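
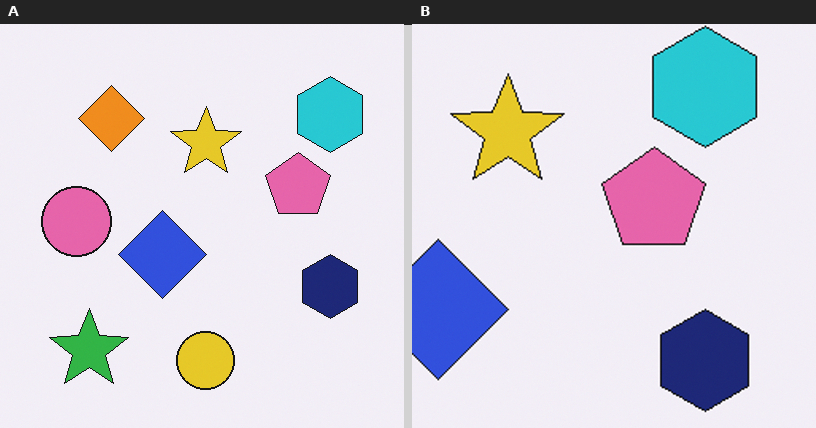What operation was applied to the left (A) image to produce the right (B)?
The transformation is: cropped slightly and scaled back up.

The visible shapes are larger and the field of view is narrower; shapes near the original edges may be partly or wholly outside the frame — a crop-and-rescale.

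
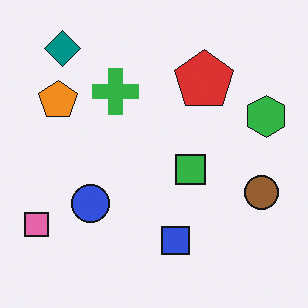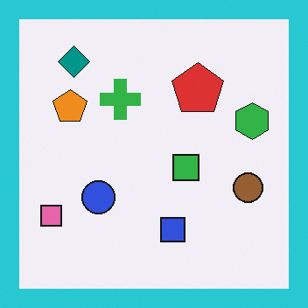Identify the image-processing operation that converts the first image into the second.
This is the original image framed with a cyan border.

A solid cyan frame runs around the edge of the second image, with the content slightly shrunk inside it.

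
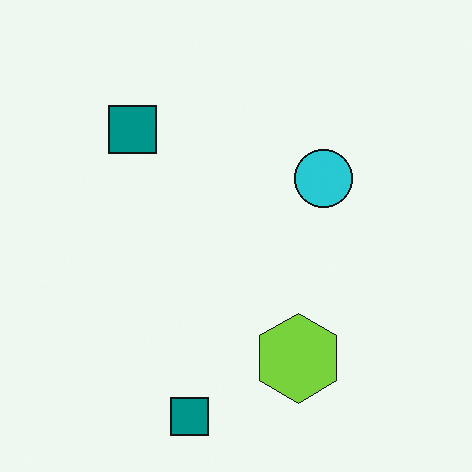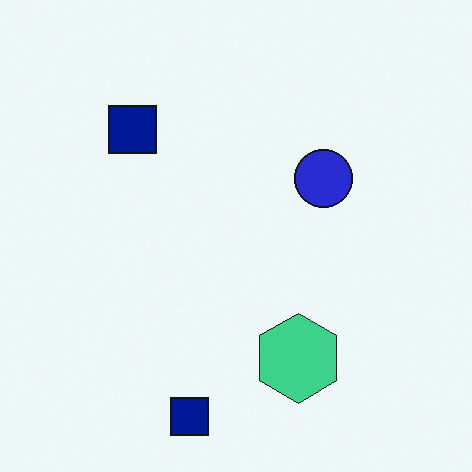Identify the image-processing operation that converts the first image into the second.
This is the original image hue-shifted by a small amount.

Every shape's color has rotated by the same amount around the hue wheel — a uniform hue shift.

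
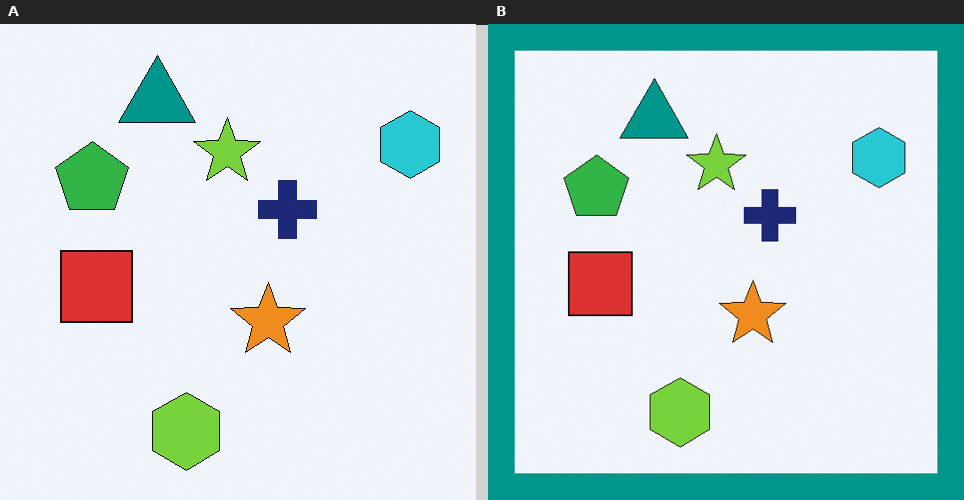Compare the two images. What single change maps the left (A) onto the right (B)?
The right (B) image is the left (A) framed with a teal border.

A solid teal frame runs around the edge of the right (B) image, with the content slightly shrunk inside it.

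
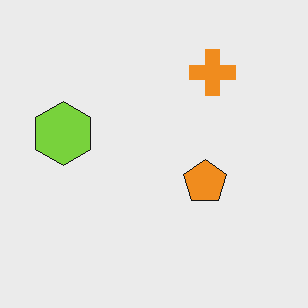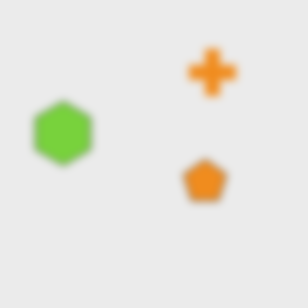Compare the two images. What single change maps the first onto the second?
This is the original image moderately blurred.

Shape edges and outlines are uniformly softened across the whole image.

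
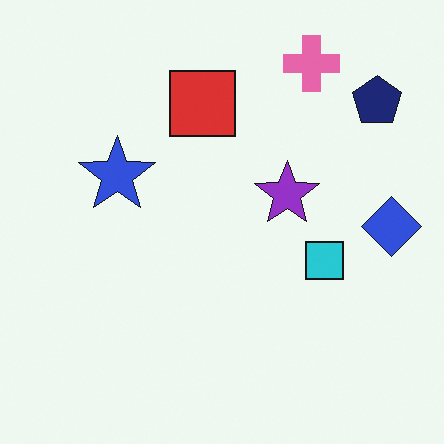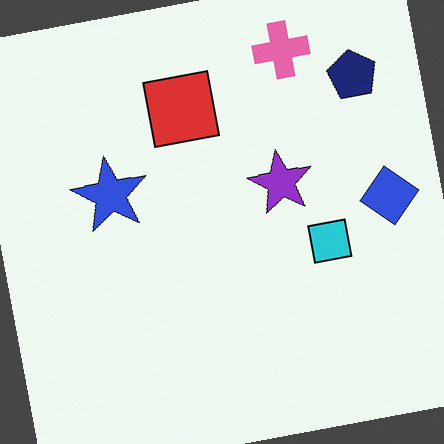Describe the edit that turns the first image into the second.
It was rotated counter-clockwise by a small amount.

Every shape is tilted by the same angle and the image corners show triangular fill wedges — a whole-image rotation by a non-right angle.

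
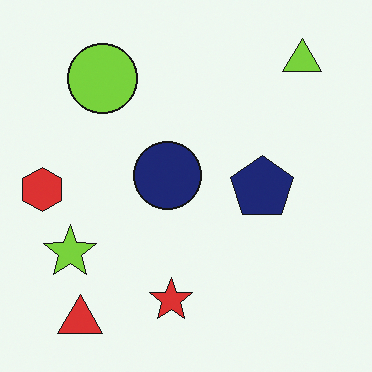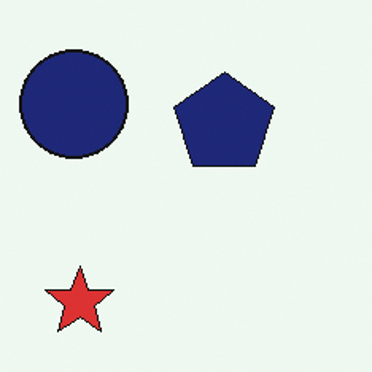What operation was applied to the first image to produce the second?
It was cropped to a modestly smaller region and rescaled.

The visible shapes are larger and the field of view is narrower; shapes near the original edges may be partly or wholly outside the frame — a crop-and-rescale.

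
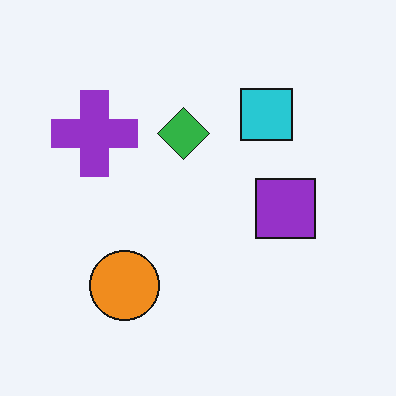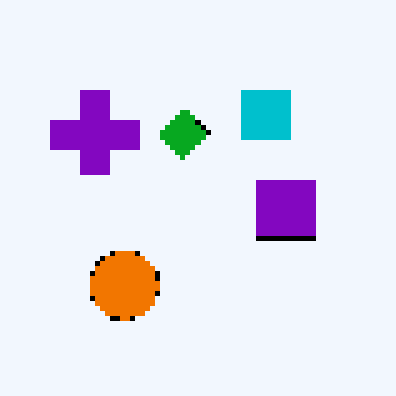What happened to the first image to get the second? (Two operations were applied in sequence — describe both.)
Given slightly increased contrast, then mildly pixelated.

Tones are pushed away from mid-grey across the whole image — a global contrast change. Shapes are reduced to large square blocks; fine edges and outlines are lost — a downscale-then-upscale (mosaic) effect.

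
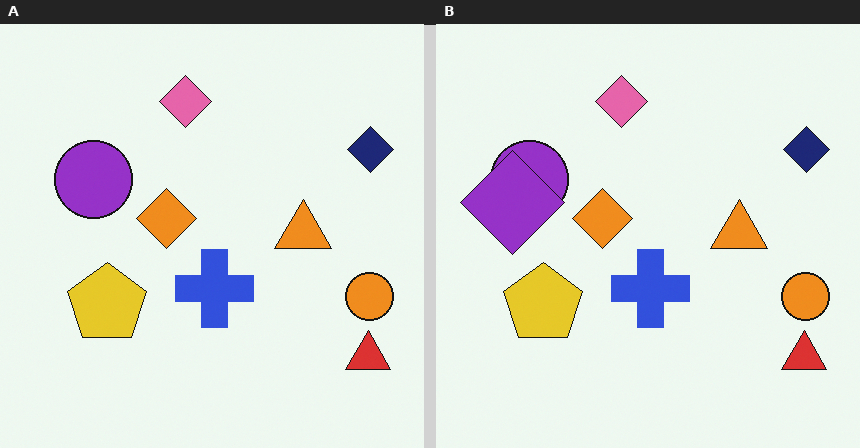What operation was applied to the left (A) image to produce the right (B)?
The right (B) image is the left (A) overlaid with an additional purple diamond.

A purple diamond appears in the right (B) image that is absent from the left (A).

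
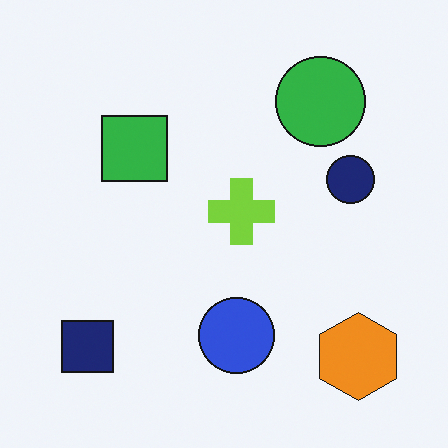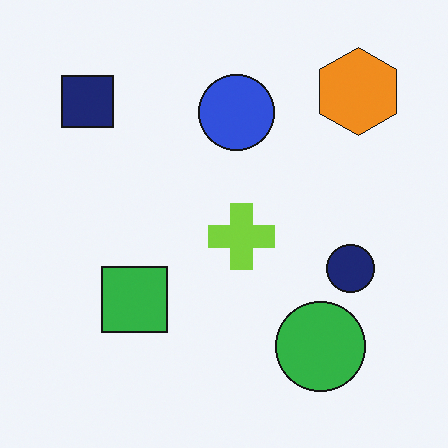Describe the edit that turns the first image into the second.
It was flipped vertically (top ↔ bottom).

The orange hexagon is in the bottom-right of the first image and the top-right of the second — shapes on opposite sides of the horizontal midline have swapped in a mirror flip.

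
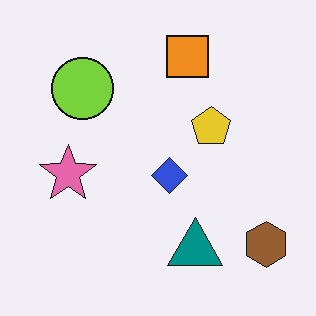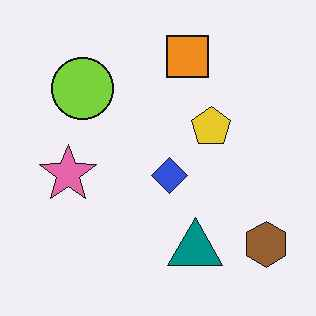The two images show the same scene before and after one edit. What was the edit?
It was JPEG-compressed with visible artifacts.

Blocky 8×8 compression artifacts appear around shape edges and the flat background shows ringing — characteristic JPEG degradation.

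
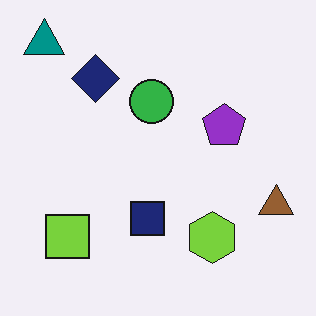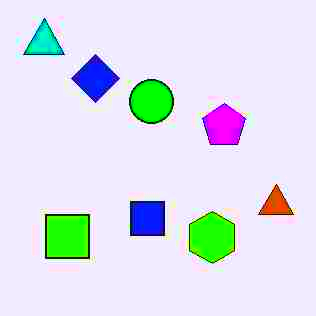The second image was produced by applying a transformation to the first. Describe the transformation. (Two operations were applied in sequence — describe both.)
Degraded with heavy JPEG compression, then made much more vivid (saturation change).

Blocky 8×8 compression artifacts appear around shape edges and the flat background shows ringing — characteristic JPEG degradation. All colors are more vivid — a global saturation change.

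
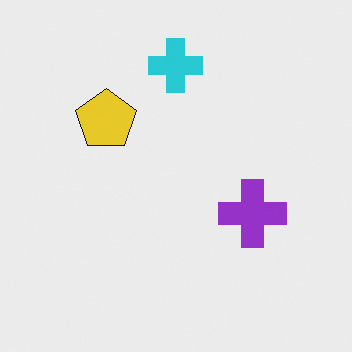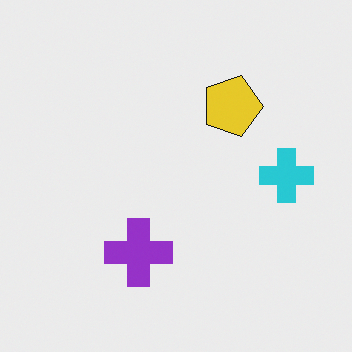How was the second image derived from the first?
This is the original image rotated 90° clockwise.

The cyan cross sits in the top of the first image and the right of the second — consistent with a whole-image 90° clockwise rotation.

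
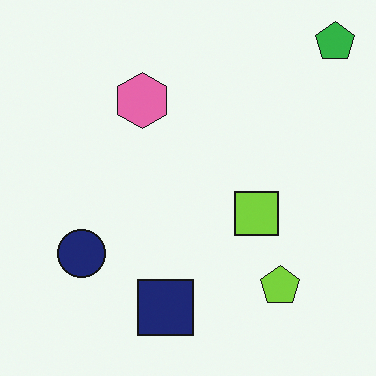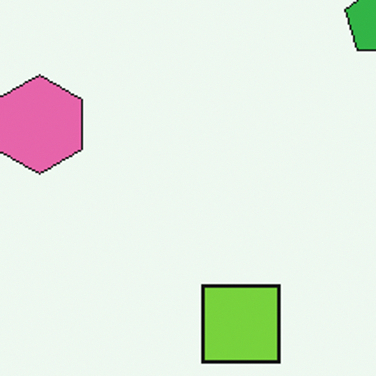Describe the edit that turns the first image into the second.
The second image is the first cropped to a noticeably smaller region and rescaled.

The visible shapes are larger and the field of view is narrower; shapes near the original edges may be partly or wholly outside the frame — a crop-and-rescale.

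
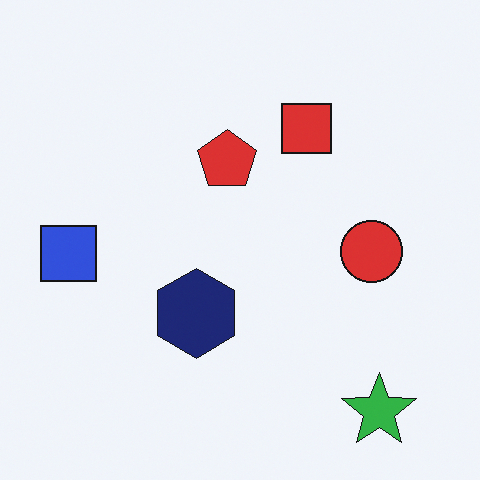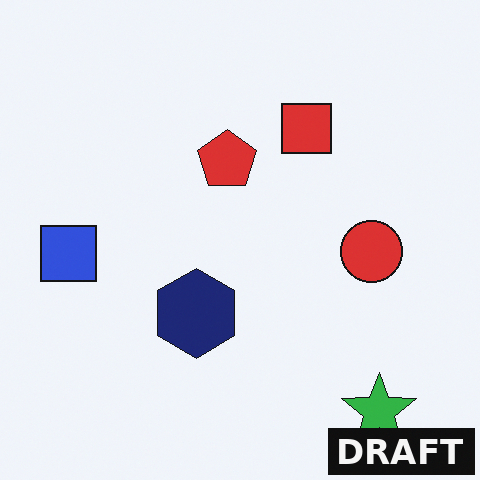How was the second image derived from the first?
The transformation is: watermarked with the text "DRAFT" in the lower-right corner.

A dark label reading "DRAFT" appears in the lower-right corner.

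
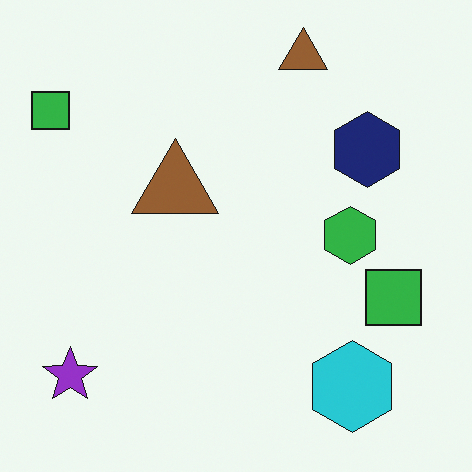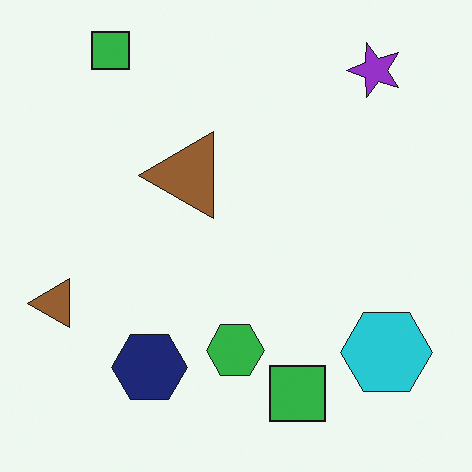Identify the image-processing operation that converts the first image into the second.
It was transposed (reflected across the top-left ↔ bottom-right diagonal).

Shapes have swapped their row and column positions — what was in the top-right is now in the bottom-left — a diagonal reflection.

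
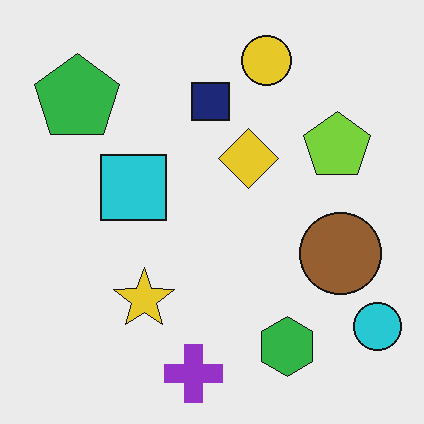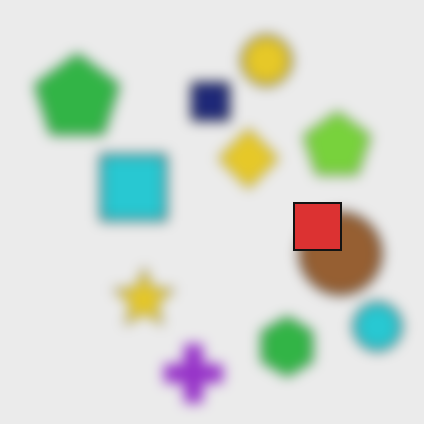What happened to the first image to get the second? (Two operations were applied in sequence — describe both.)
Strongly gaussian-blurred, then overlaid with an additional red square.

Shape edges and outlines are uniformly softened across the whole image. A red square appears in the second image that is absent from the first.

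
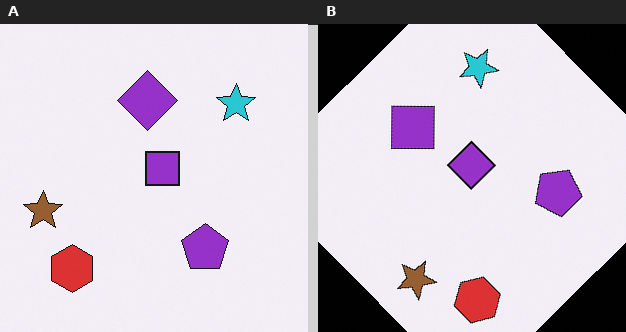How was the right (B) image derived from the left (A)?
Rotated counter-clockwise by a large amount — several tens of degrees.

Every shape is tilted by the same angle and the image corners show triangular fill wedges — a whole-image rotation by a non-right angle.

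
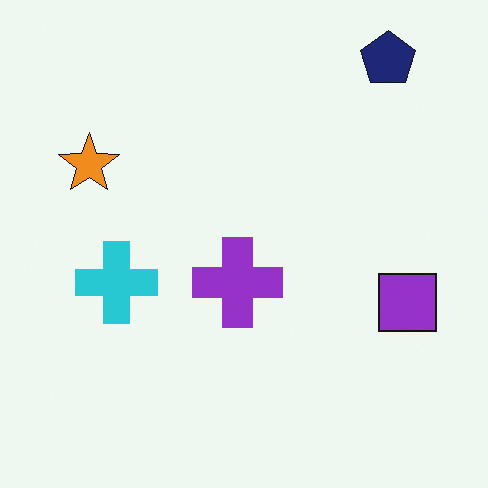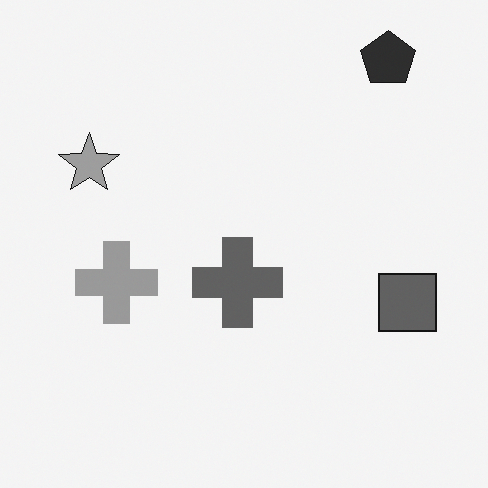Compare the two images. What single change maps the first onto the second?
It was converted to grayscale.

All color is removed — every shape is now a shade of grey.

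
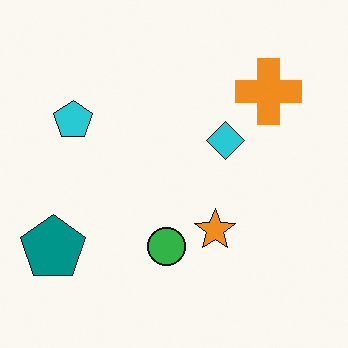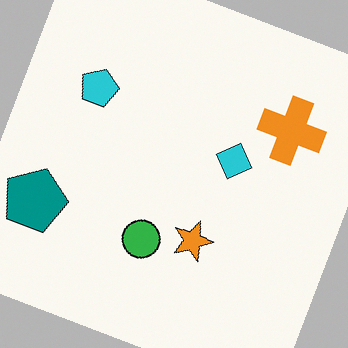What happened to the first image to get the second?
Rotated clockwise by a moderate amount.

Every shape is tilted by the same angle and the image corners show triangular fill wedges — a whole-image rotation by a non-right angle.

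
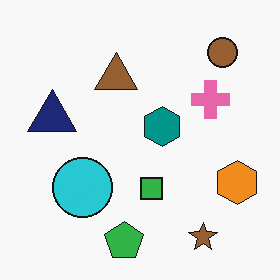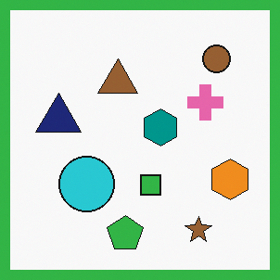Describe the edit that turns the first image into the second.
This is the original image framed with a green border.

A solid green frame runs around the edge of the second image, with the content slightly shrunk inside it.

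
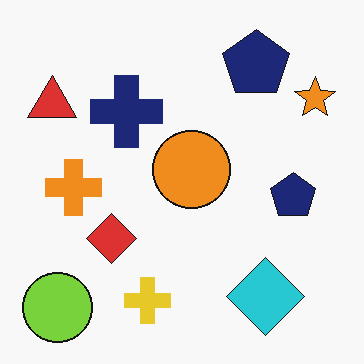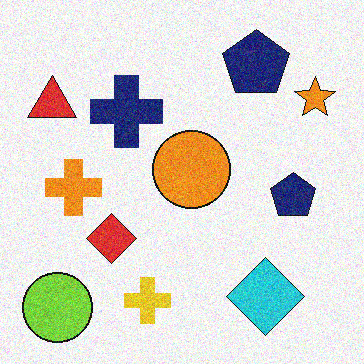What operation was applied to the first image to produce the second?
The transformation is: degraded with visible gaussian noise.

Random speckle covers the whole image, including the flat background.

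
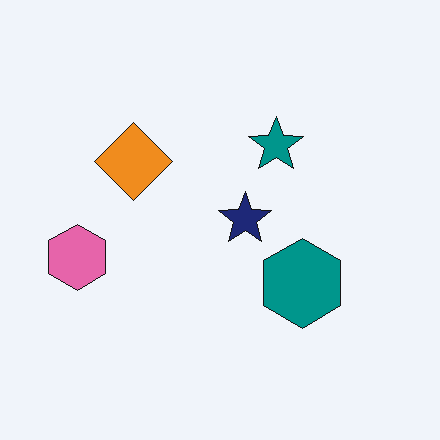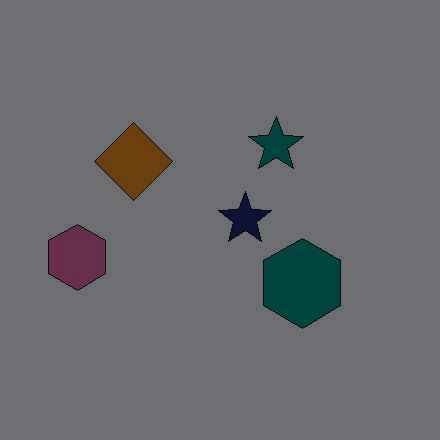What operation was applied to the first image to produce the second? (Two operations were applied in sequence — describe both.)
The image was degraded with heavy JPEG compression, then substantially darkened.

Blocky 8×8 compression artifacts appear around shape edges and the flat background shows ringing — characteristic JPEG degradation. Every pixel — background and shapes alike — is uniformly darkened.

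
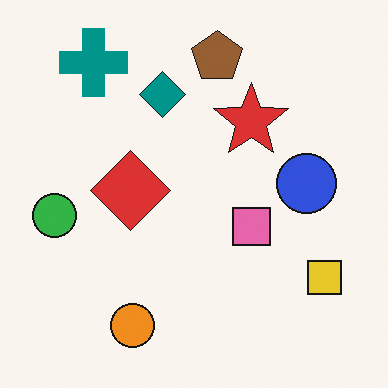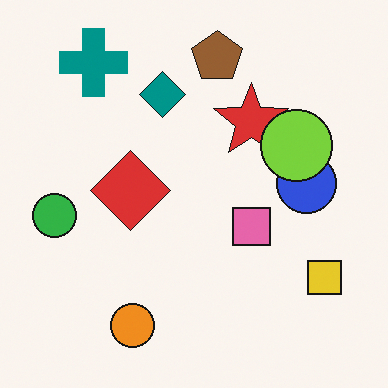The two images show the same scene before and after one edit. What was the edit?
The image was overlaid with an additional lime circle.

A lime circle appears in the second image that is absent from the first.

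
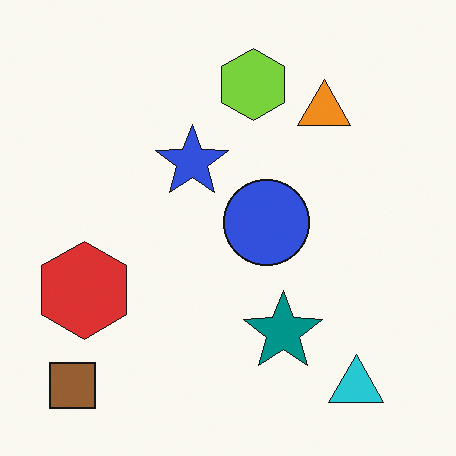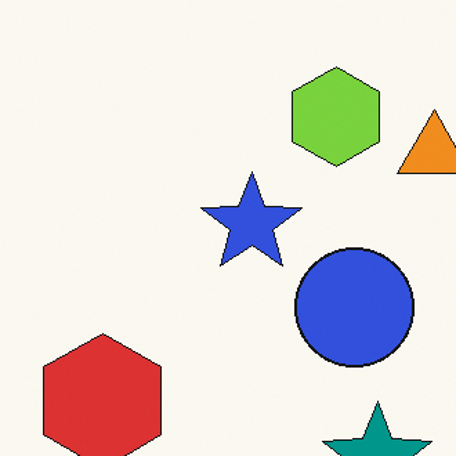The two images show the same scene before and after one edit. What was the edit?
Cropped slightly and scaled back up.

The visible shapes are larger and the field of view is narrower; shapes near the original edges may be partly or wholly outside the frame — a crop-and-rescale.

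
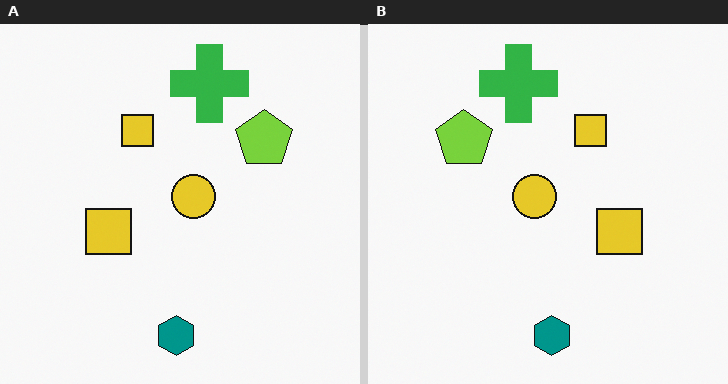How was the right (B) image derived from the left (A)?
The transformation is: flipped horizontally (left ↔ right).

The lime pentagon is in the top-right of the left (A) image and the top-left of the right (B) — shapes on opposite sides of the vertical midline have swapped in a mirror flip.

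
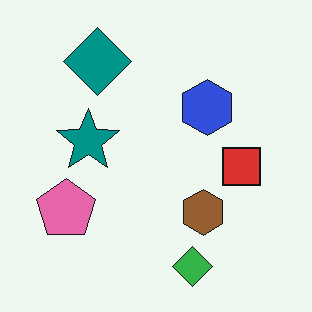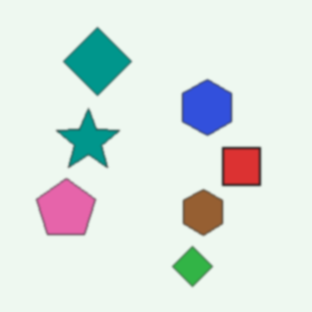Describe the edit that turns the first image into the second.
Given a subtle gaussian blur.

Shape edges and outlines are uniformly softened across the whole image.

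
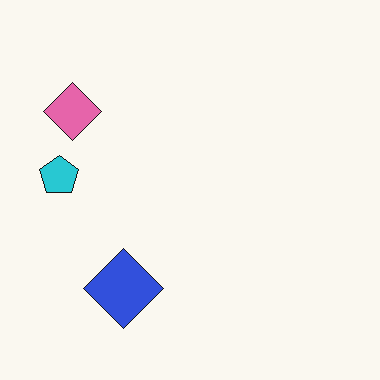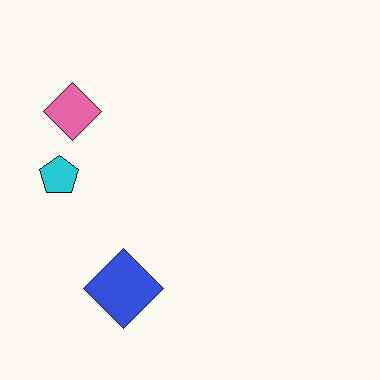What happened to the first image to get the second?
The second image is the first given moderate JPEG compression.

Blocky 8×8 compression artifacts appear around shape edges and the flat background shows ringing — characteristic JPEG degradation.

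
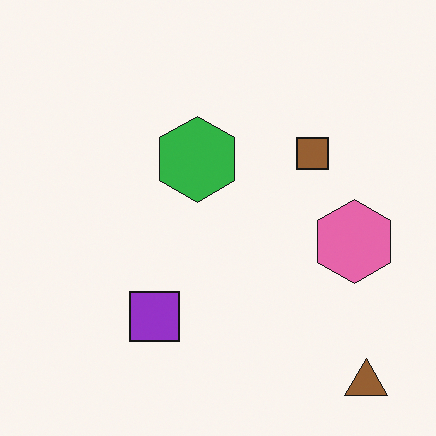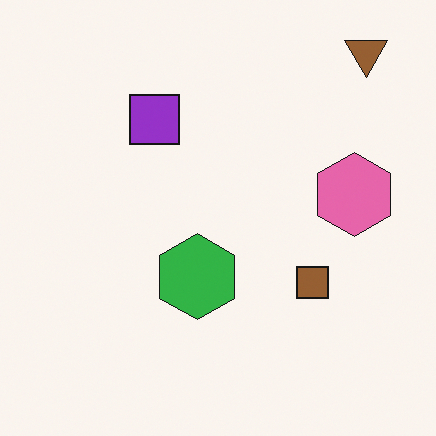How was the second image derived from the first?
The image was flipped vertically (top ↔ bottom).

The brown triangle is in the bottom-right of the first image and the top-right of the second — shapes on opposite sides of the horizontal midline have swapped in a mirror flip.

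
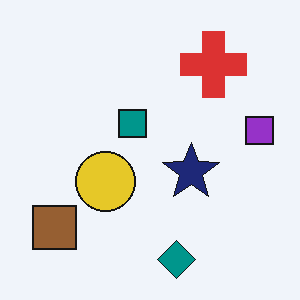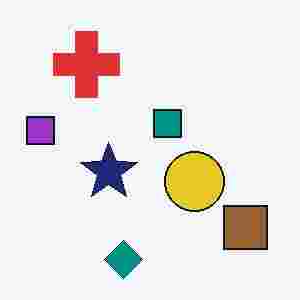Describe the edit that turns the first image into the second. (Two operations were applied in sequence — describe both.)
Degraded with heavy JPEG compression, then flipped horizontally (left ↔ right).

Blocky 8×8 compression artifacts appear around shape edges and the flat background shows ringing — characteristic JPEG degradation. The purple square is in the right of the first image and the left of the second — shapes on opposite sides of the vertical midline have swapped in a mirror flip.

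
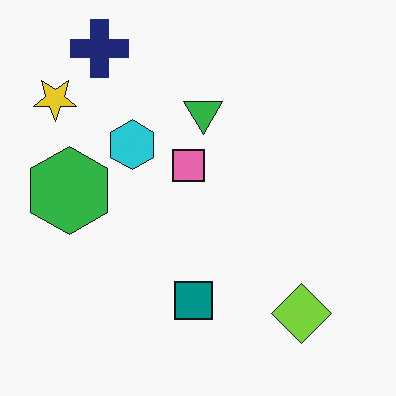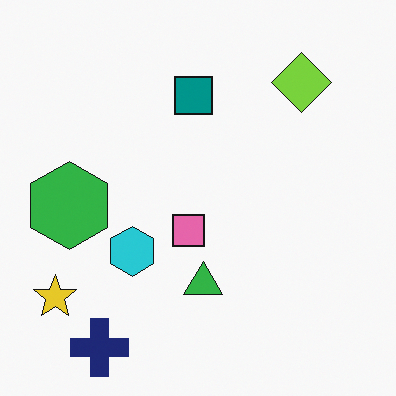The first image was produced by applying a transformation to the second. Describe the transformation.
The image was flipped vertically (top ↔ bottom).

The navy cross is in the bottom-left of the second image and the top-left of the first — shapes on opposite sides of the horizontal midline have swapped in a mirror flip.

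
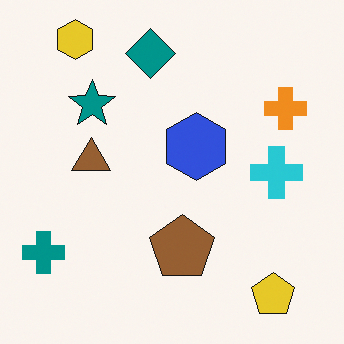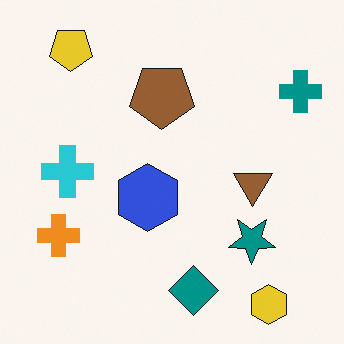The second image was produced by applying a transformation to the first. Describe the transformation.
This is the original image rotated 180°.

The yellow hexagon sits in the top-left of the first image and the bottom-right of the second — consistent with a whole-image 180° rotation.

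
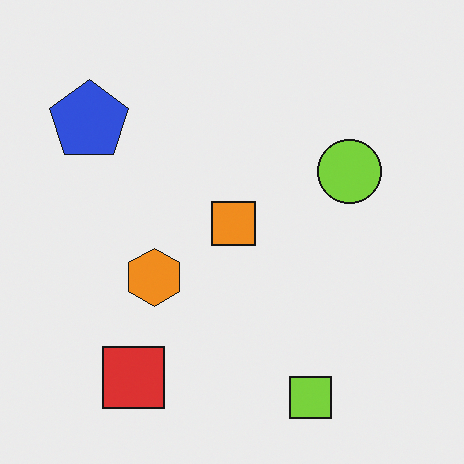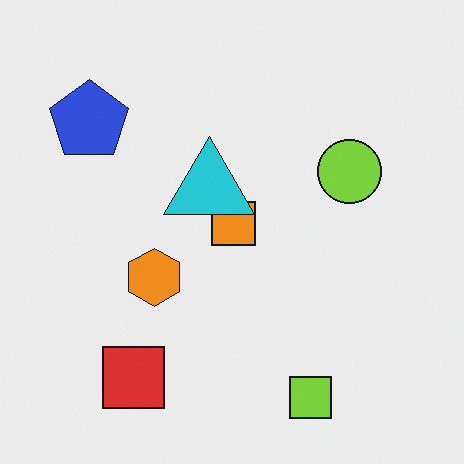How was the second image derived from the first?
The second image is the first overlaid with an additional cyan triangle.

A cyan triangle appears in the second image that is absent from the first.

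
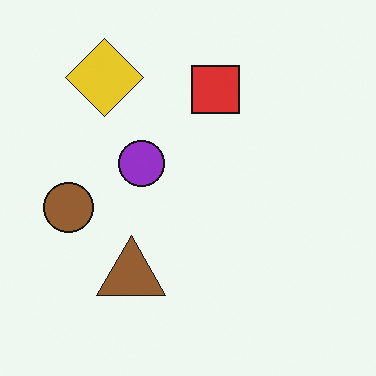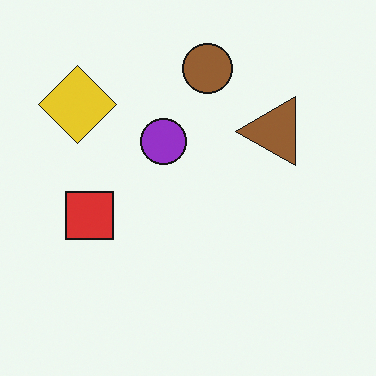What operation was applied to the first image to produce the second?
The second image is the first transposed (reflected across the top-left ↔ bottom-right diagonal).

Shapes have swapped their row and column positions — what was in the top-right is now in the bottom-left — a diagonal reflection.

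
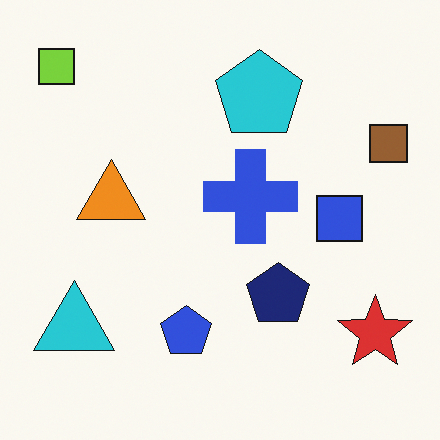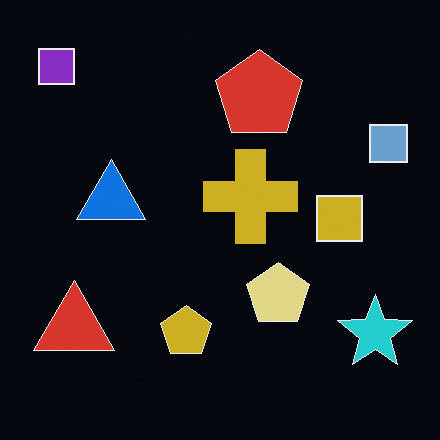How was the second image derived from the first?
This is the original image color-inverted (negative).

The light background has become dark and every shape's color is its complement — a photographic negative.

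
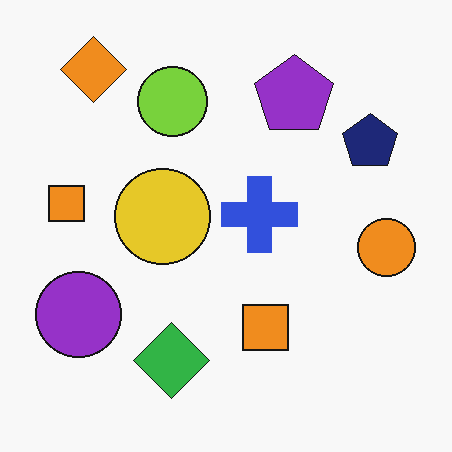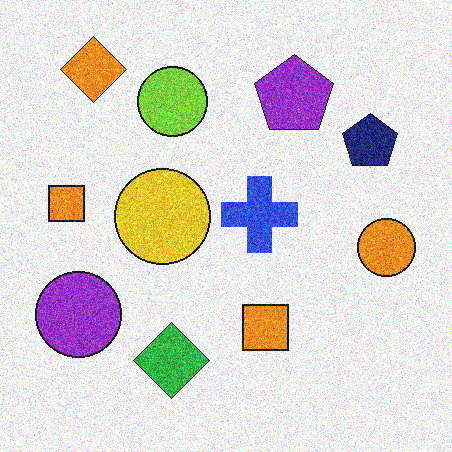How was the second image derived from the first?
It was degraded with strong gaussian noise.

Random speckle covers the whole image, including the flat background.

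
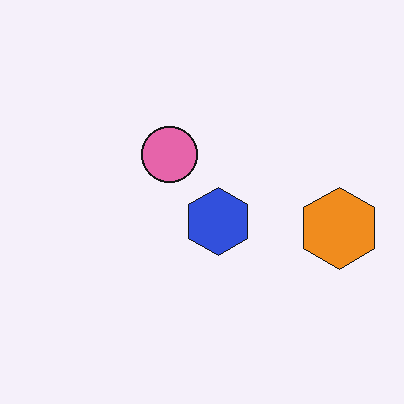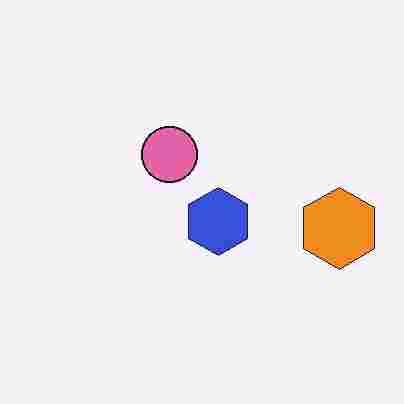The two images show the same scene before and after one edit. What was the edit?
The image was heavily JPEG-compressed with obvious blocking artifacts.

Blocky 8×8 compression artifacts appear around shape edges and the flat background shows ringing — characteristic JPEG degradation.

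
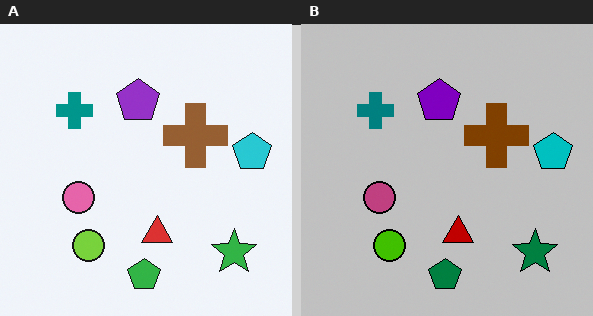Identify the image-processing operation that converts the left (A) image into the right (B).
It was heavily posterized to just a handful of flat colors.

Each flat color has snapped to a coarser quantized level — most visibly, the near-white background has dropped to a flat grey.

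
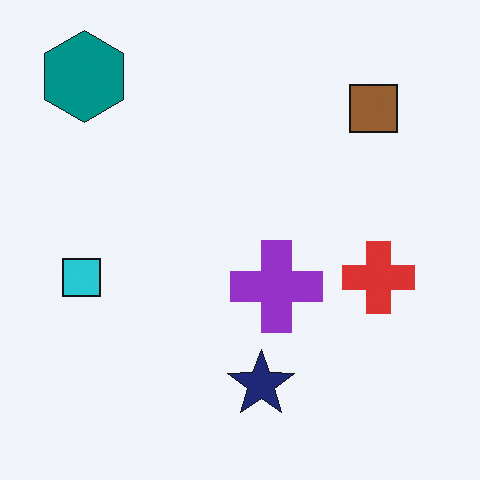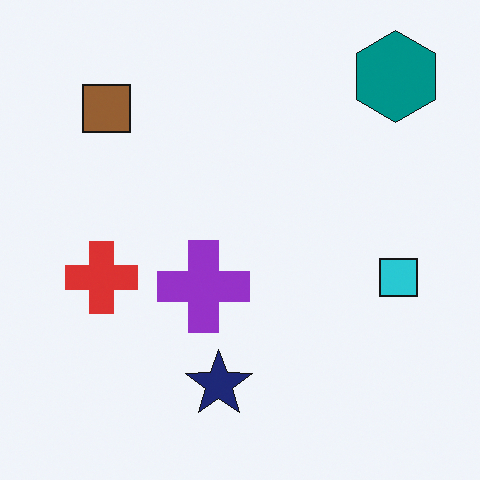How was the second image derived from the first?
The transformation is: flipped horizontally (left ↔ right).

The cyan square is in the left of the first image and the right of the second — shapes on opposite sides of the vertical midline have swapped in a mirror flip.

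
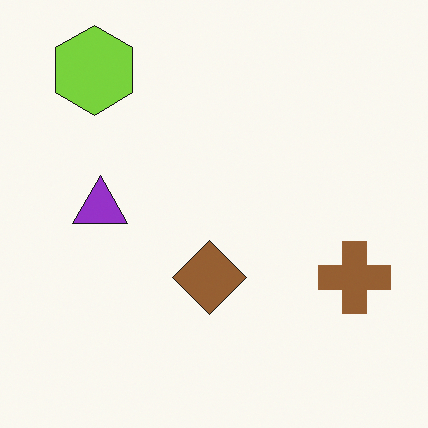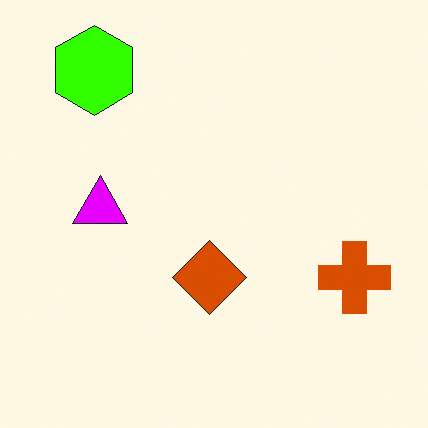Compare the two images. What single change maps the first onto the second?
Made much more vivid (saturation change).

All colors are more vivid — a global saturation change.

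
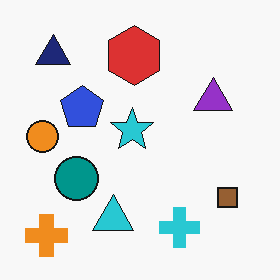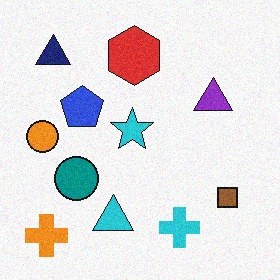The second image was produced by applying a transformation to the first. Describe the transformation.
The transformation is: degraded with subtle gaussian noise.

Random speckle covers the whole image, including the flat background.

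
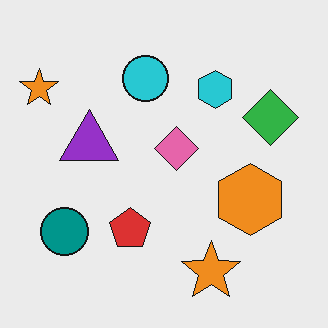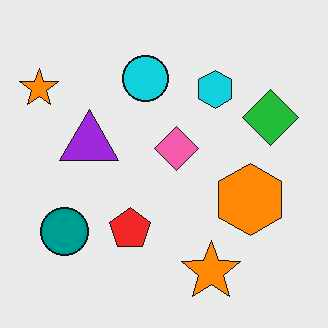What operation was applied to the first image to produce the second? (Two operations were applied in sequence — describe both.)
It was given moderate JPEG compression, then slightly oversaturated.

Blocky 8×8 compression artifacts appear around shape edges and the flat background shows ringing — characteristic JPEG degradation. All colors are more vivid — a global saturation change.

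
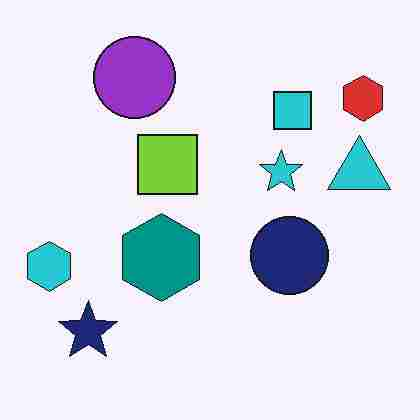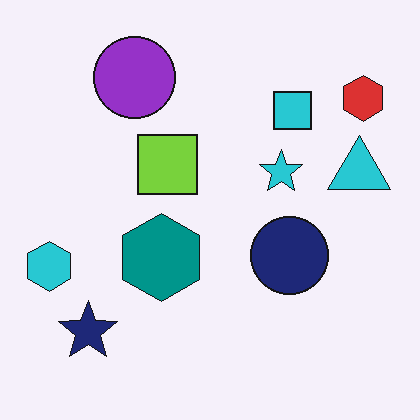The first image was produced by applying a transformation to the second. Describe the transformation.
This is the original image degraded with heavy JPEG compression.

Blocky 8×8 compression artifacts appear around shape edges and the flat background shows ringing — characteristic JPEG degradation.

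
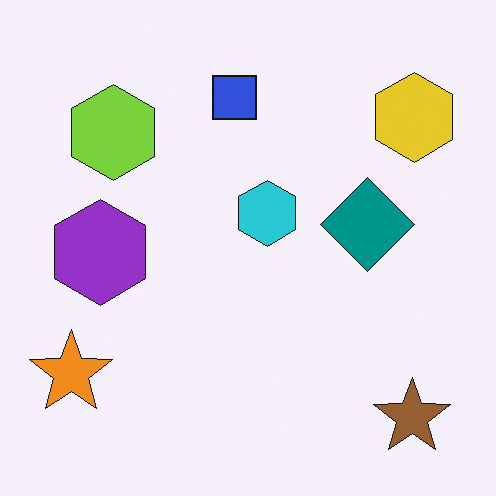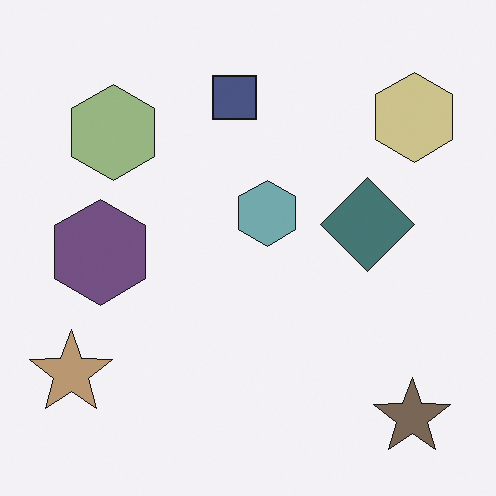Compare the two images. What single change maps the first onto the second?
The transformation is: heavily desaturated.

All colors are more muted and greyish — a global saturation change.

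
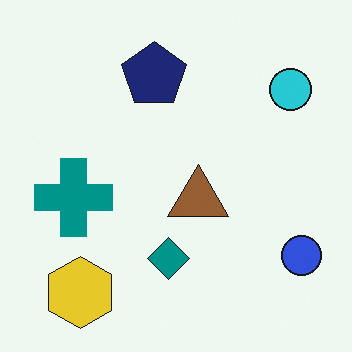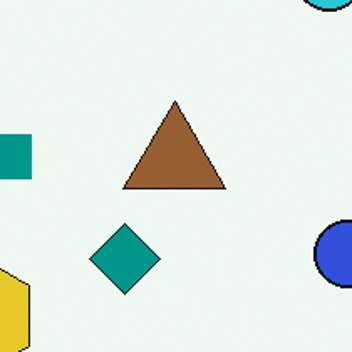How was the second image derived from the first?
The transformation is: cropped to a noticeably smaller region and rescaled.

The visible shapes are larger and the field of view is narrower; shapes near the original edges may be partly or wholly outside the frame — a crop-and-rescale.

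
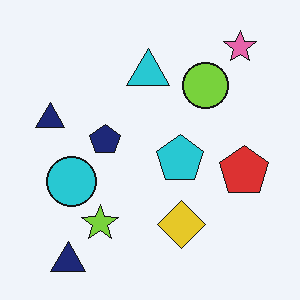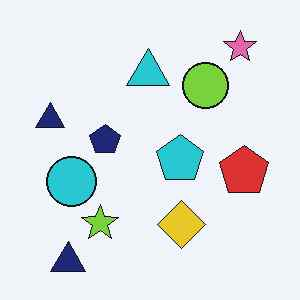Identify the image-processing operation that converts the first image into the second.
The image was JPEG-compressed with visible artifacts.

Blocky 8×8 compression artifacts appear around shape edges and the flat background shows ringing — characteristic JPEG degradation.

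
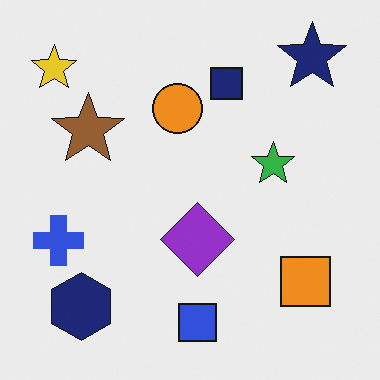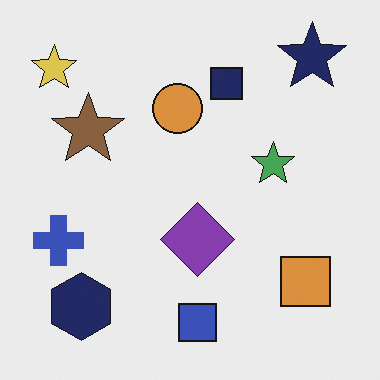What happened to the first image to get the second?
It was slightly desaturated.

All colors are more muted and greyish — a global saturation change.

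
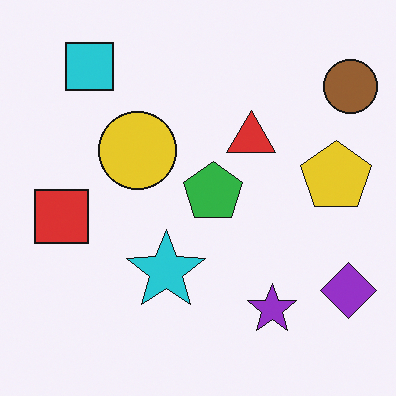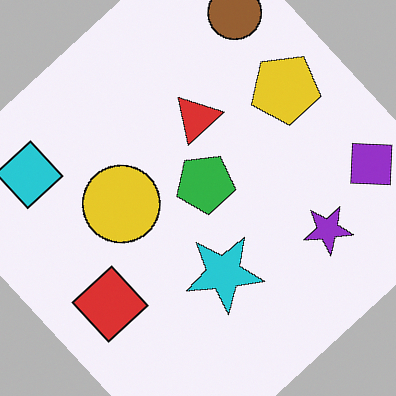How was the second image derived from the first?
It was rotated counter-clockwise by a large amount — several tens of degrees.

Every shape is tilted by the same angle and the image corners show triangular fill wedges — a whole-image rotation by a non-right angle.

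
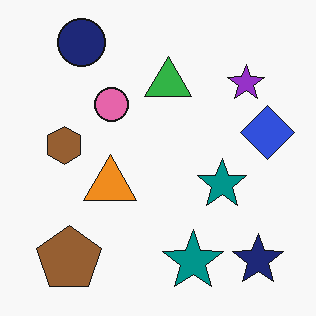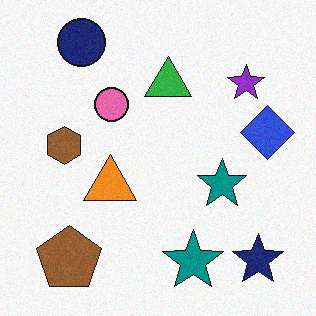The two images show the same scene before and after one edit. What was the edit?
Degraded with light additive noise.

Random speckle covers the whole image, including the flat background.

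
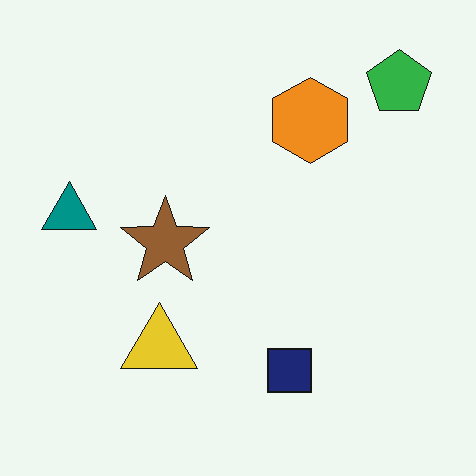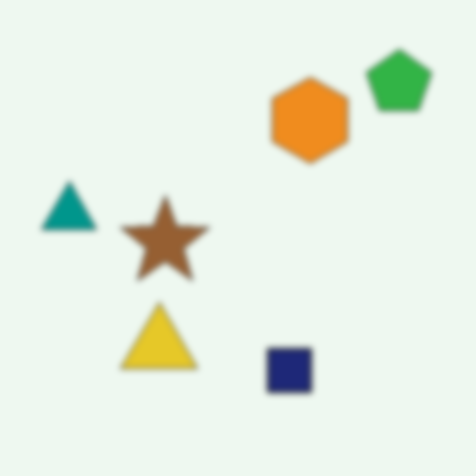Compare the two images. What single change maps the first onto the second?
It was noticeably gaussian-blurred.

Shape edges and outlines are uniformly softened across the whole image.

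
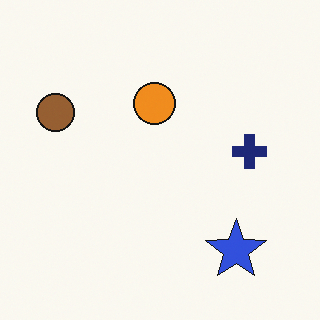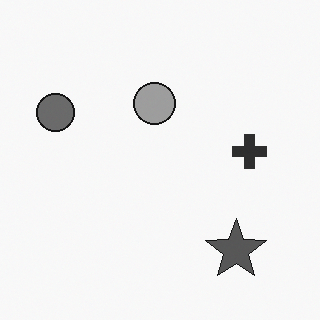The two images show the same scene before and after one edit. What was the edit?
The second image is the first converted to grayscale.

All color is removed — every shape is now a shade of grey.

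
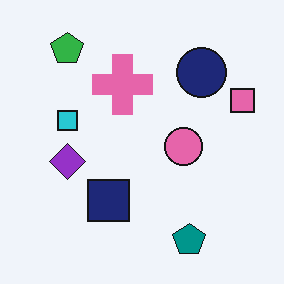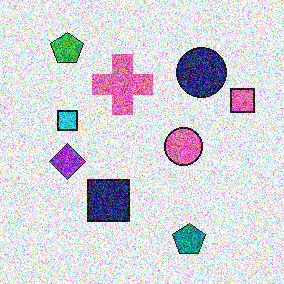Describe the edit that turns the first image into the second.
This is the original image degraded with strong gaussian noise.

Random speckle covers the whole image, including the flat background.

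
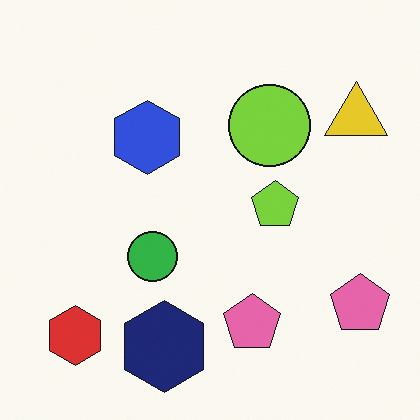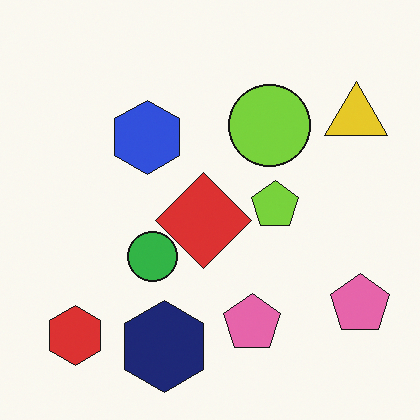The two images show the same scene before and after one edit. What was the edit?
The transformation is: overlaid with an additional red diamond.

A red diamond appears in the second image that is absent from the first.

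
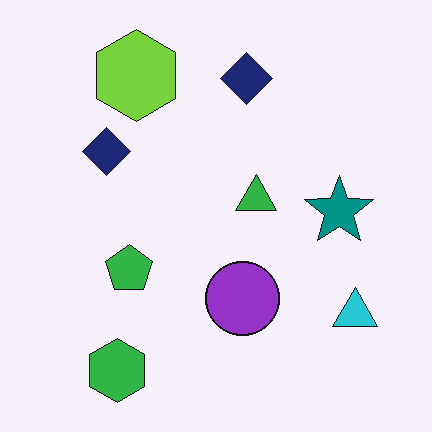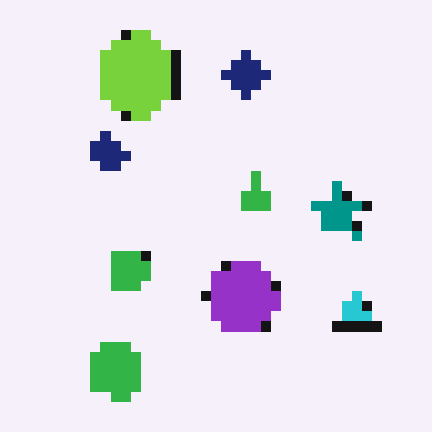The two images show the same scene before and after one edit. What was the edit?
The transformation is: coarsely pixelated.

Shapes are reduced to large square blocks; fine edges and outlines are lost — a downscale-then-upscale (mosaic) effect.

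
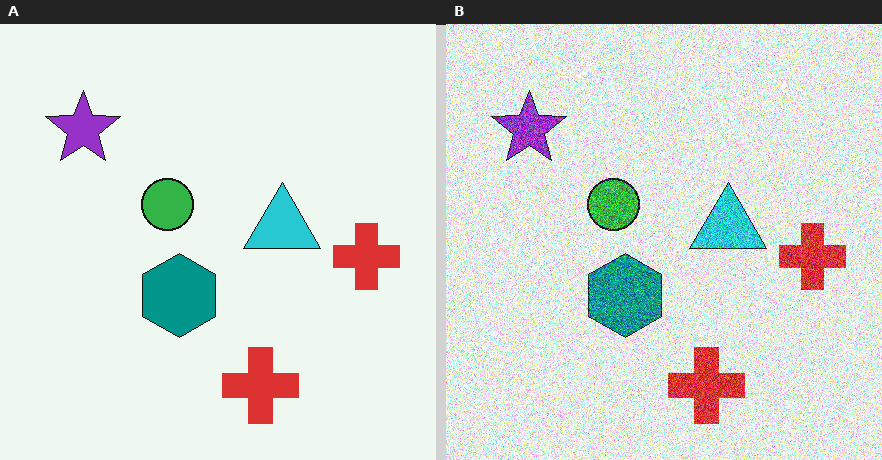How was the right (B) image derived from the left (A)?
Degraded with strong gaussian noise.

Random speckle covers the whole image, including the flat background.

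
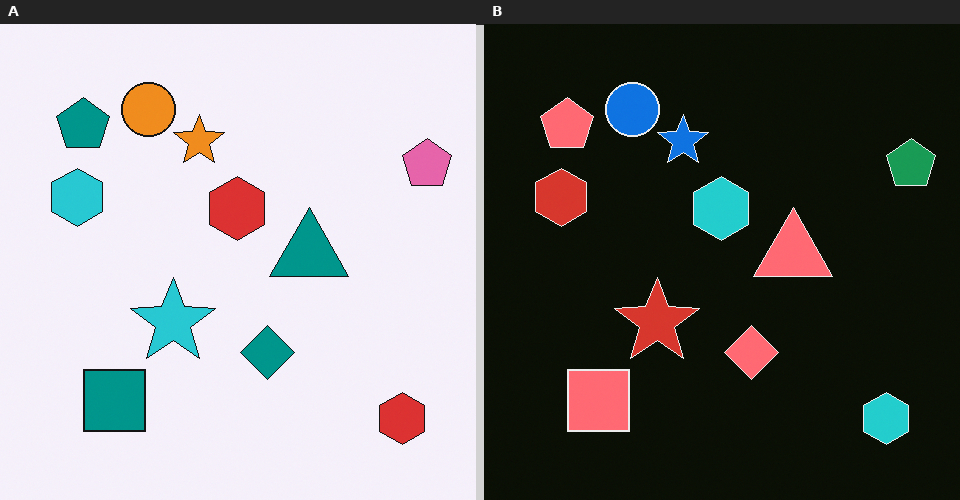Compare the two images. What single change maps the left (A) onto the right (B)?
It was color-inverted (negative).

The light background has become dark and every shape's color is its complement — a photographic negative.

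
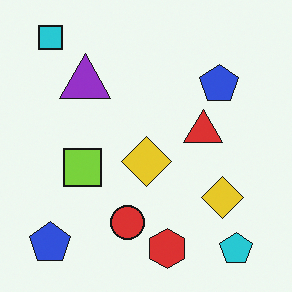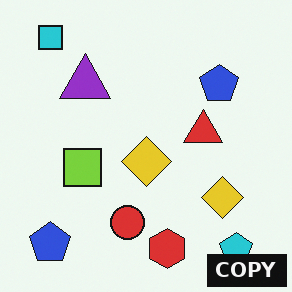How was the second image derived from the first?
The second image is the first watermarked with the text "COPY" in the lower-right corner.

A dark label reading "COPY" appears in the lower-right corner.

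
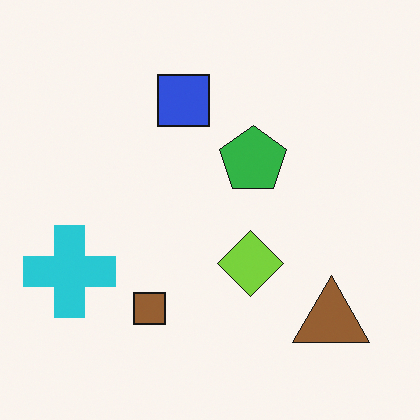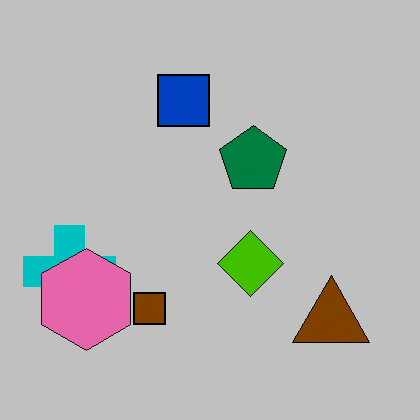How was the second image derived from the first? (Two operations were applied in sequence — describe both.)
Aggressively posterized, then overlaid with an additional pink hexagon.

Each flat color has snapped to a coarser quantized level — most visibly, the near-white background has dropped to a flat grey. A pink hexagon appears in the second image that is absent from the first.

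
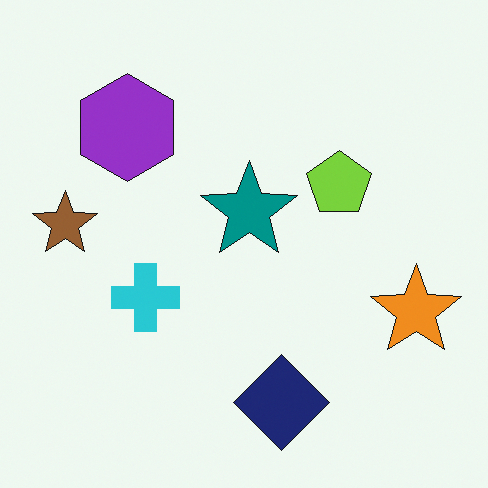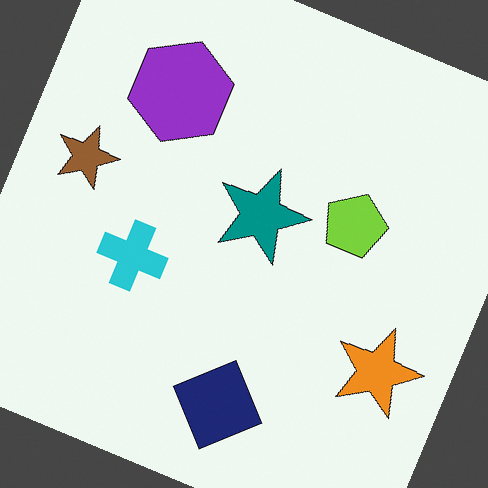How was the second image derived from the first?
The second image is the first rotated clockwise by a clearly visible amount.

Every shape is tilted by the same angle and the image corners show triangular fill wedges — a whole-image rotation by a non-right angle.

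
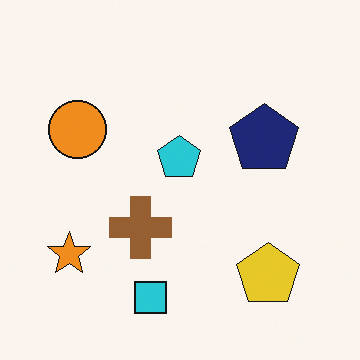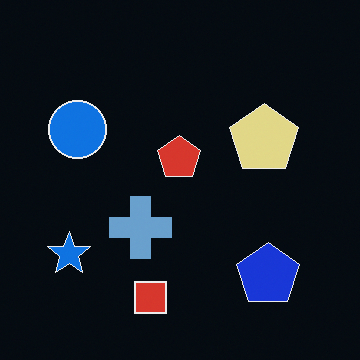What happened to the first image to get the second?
It was color-inverted (negative).

The light background has become dark and every shape's color is its complement — a photographic negative.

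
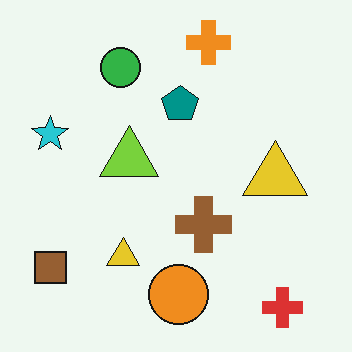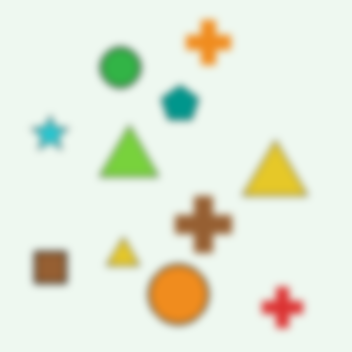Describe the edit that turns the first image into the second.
It was moderately blurred.

Shape edges and outlines are uniformly softened across the whole image.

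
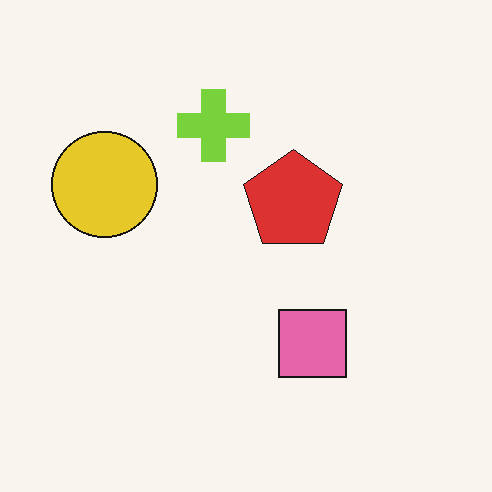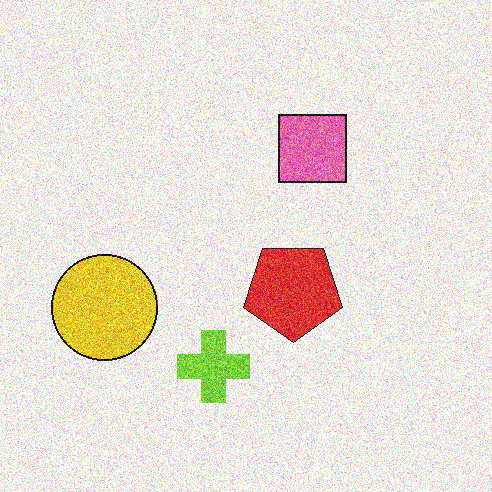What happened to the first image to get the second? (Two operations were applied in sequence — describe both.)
The image was flipped vertically (top ↔ bottom), then degraded with heavy additive noise.

The lime cross is in the top of the first image and the bottom of the second — shapes on opposite sides of the horizontal midline have swapped in a mirror flip. Random speckle covers the whole image, including the flat background.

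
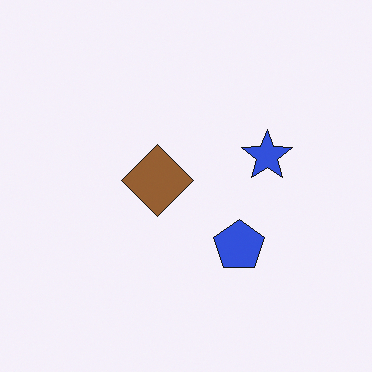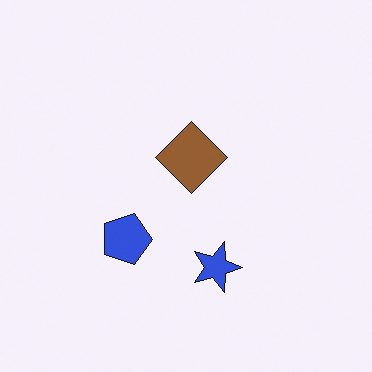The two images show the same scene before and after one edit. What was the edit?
Rotated 90° clockwise.

The blue star sits in the right of the first image and the bottom of the second — consistent with a whole-image 90° clockwise rotation.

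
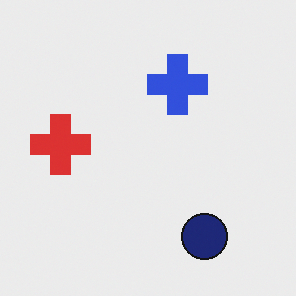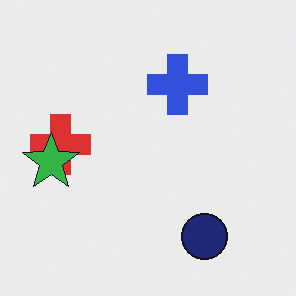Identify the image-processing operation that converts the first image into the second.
Overlaid with an additional green star.

A green star appears in the second image that is absent from the first.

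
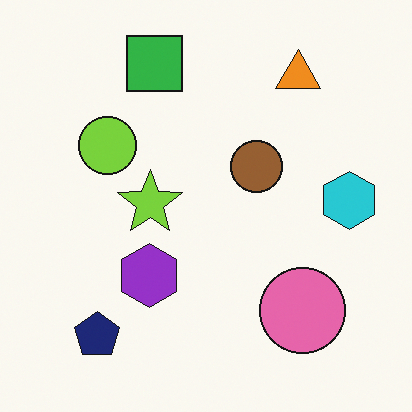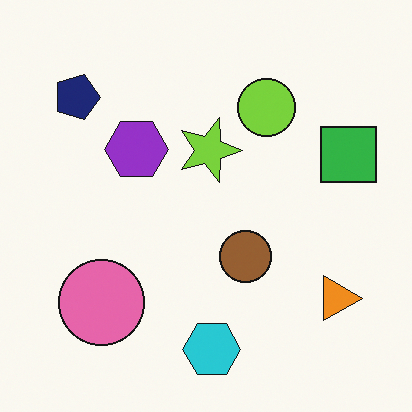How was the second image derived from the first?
The transformation is: rotated 90° clockwise.

The navy pentagon sits in the bottom-left of the first image and the top-left of the second — consistent with a whole-image 90° clockwise rotation.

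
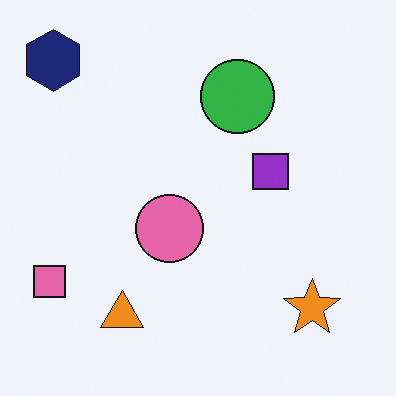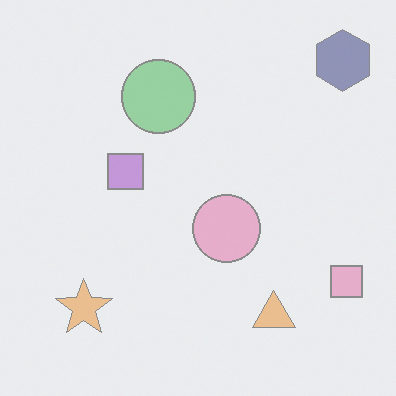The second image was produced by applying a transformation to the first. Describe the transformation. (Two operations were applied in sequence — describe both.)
The image was flipped horizontally (left ↔ right), then given much lower contrast.

The pink square is in the bottom-left of the first image and the bottom-right of the second — shapes on opposite sides of the vertical midline have swapped in a mirror flip. Tones are pushed toward mid-grey across the whole image — a global contrast change.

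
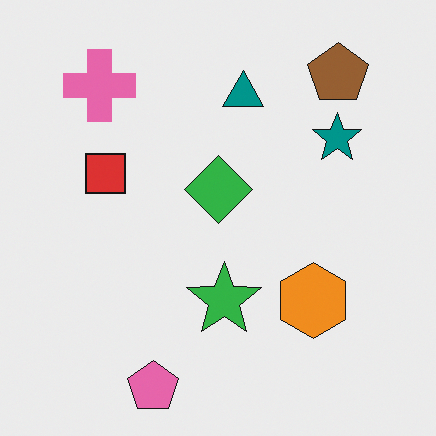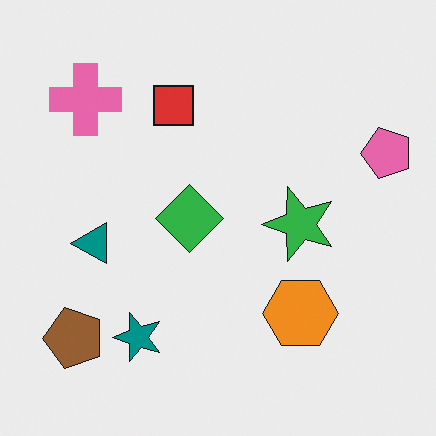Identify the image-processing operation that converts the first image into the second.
The transformation is: transposed (reflected across the top-left ↔ bottom-right diagonal).

Shapes have swapped their row and column positions — what was in the top-right is now in the bottom-left — a diagonal reflection.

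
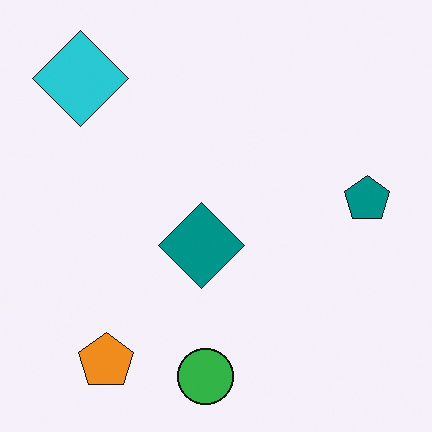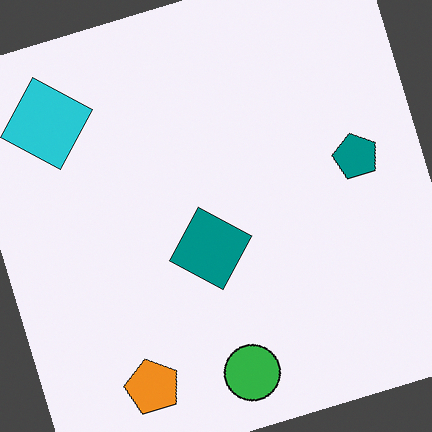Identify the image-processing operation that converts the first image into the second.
It was rotated counter-clockwise by a moderate amount.

Every shape is tilted by the same angle and the image corners show triangular fill wedges — a whole-image rotation by a non-right angle.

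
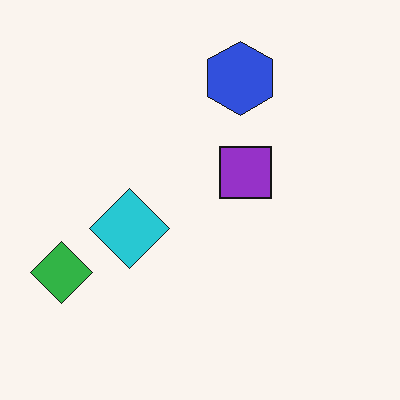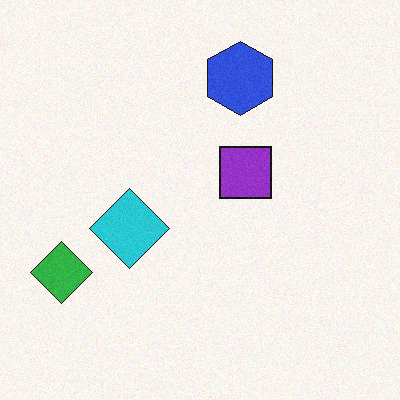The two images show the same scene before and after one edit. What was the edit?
The second image is the first degraded with a light layer of grain.

Random speckle covers the whole image, including the flat background.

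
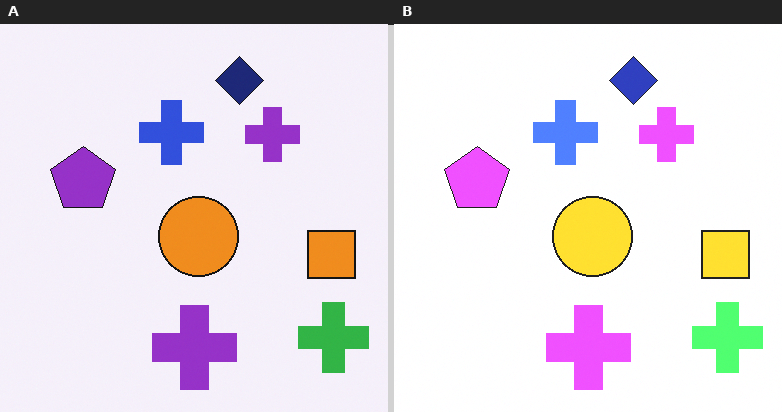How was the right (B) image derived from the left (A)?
The right (B) image is the left (A) substantially brightened.

Every pixel — background and shapes alike — is uniformly brightened.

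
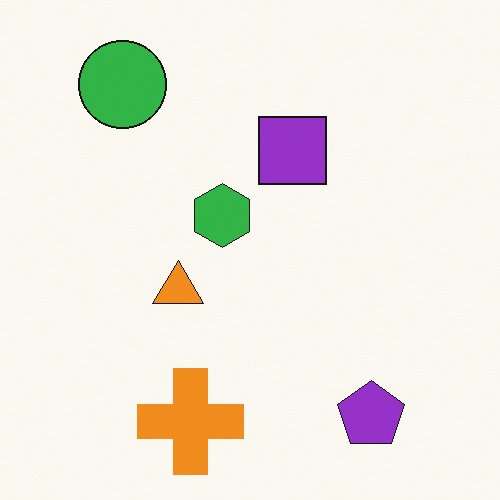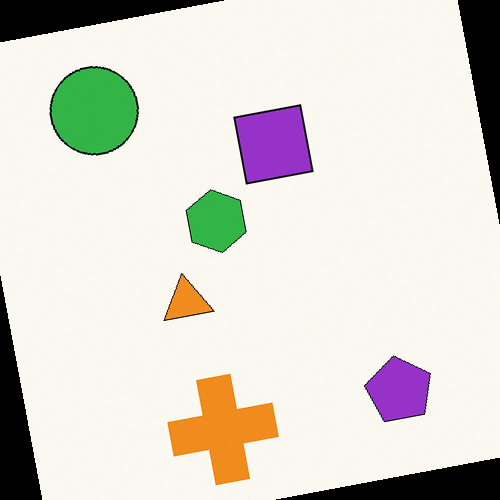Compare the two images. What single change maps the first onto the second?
This is the original image rotated counter-clockwise by a few degrees.

Every shape is tilted by the same angle and the image corners show triangular fill wedges — a whole-image rotation by a non-right angle.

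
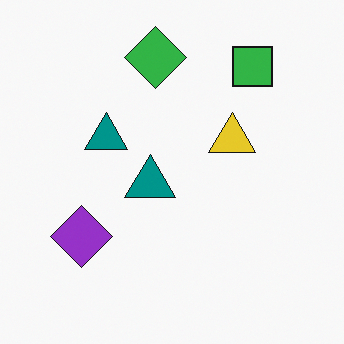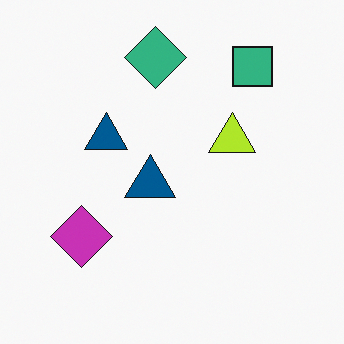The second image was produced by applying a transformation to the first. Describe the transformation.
This is the original image hue-shifted slightly.

Every shape's color has rotated by the same amount around the hue wheel — a uniform hue shift.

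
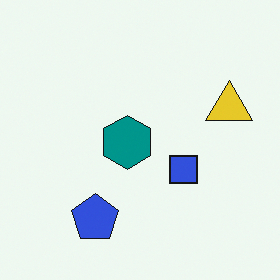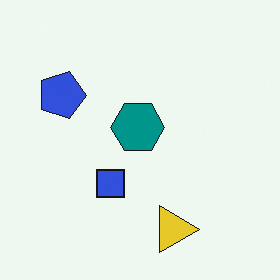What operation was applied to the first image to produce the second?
Rotated 90° clockwise.

The yellow triangle sits in the right of the first image and the bottom of the second — consistent with a whole-image 90° clockwise rotation.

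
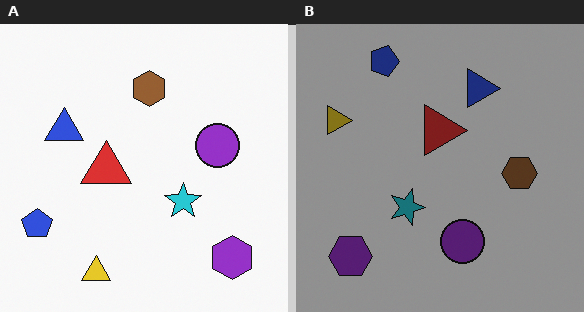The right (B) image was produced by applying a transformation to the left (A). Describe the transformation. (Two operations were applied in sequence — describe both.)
It was rotated 90° clockwise, then substantially darkened.

The purple hexagon sits in the bottom-right of the left (A) image and the bottom-left of the right (B) — consistent with a whole-image 90° clockwise rotation. Every pixel — background and shapes alike — is uniformly darkened.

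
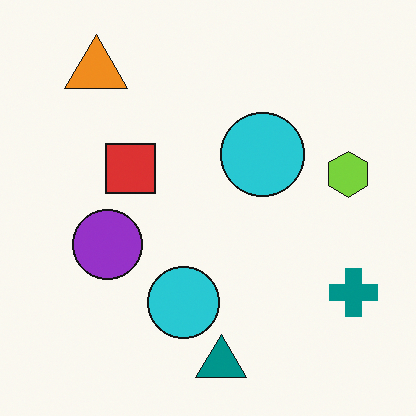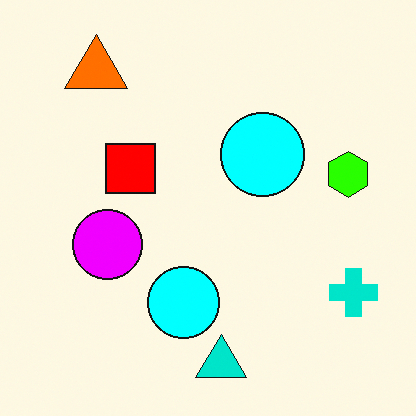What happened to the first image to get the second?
It was made much more vivid (saturation change).

All colors are more vivid — a global saturation change.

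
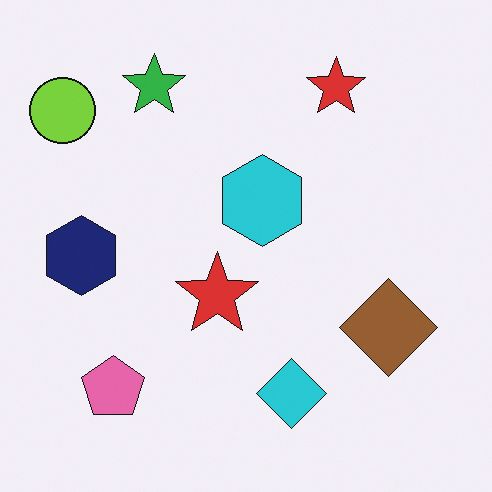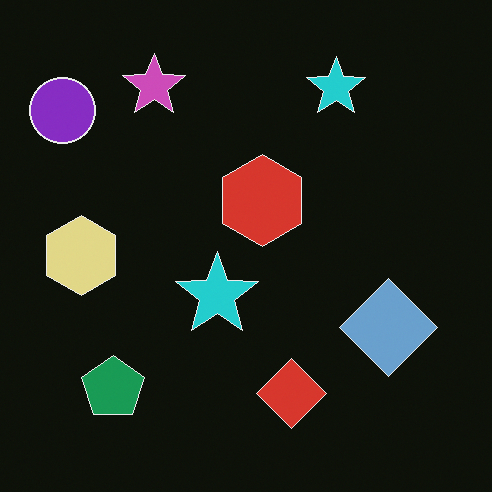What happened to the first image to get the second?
The image was color-inverted (negative).

The light background has become dark and every shape's color is its complement — a photographic negative.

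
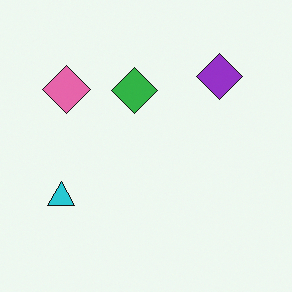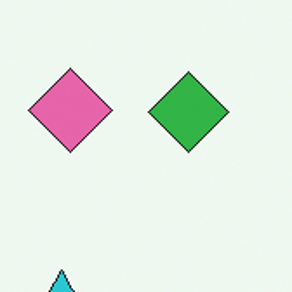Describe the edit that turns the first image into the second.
Cropped tightly and scaled back up.

The visible shapes are larger and the field of view is narrower; shapes near the original edges may be partly or wholly outside the frame — a crop-and-rescale.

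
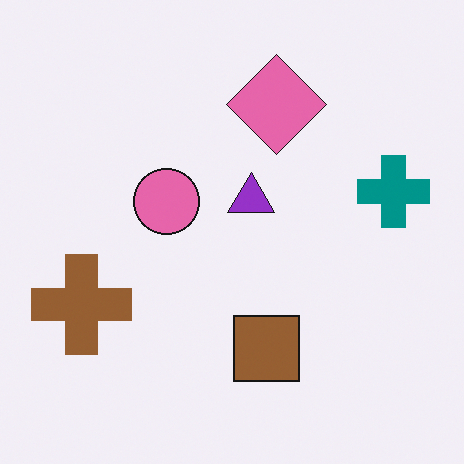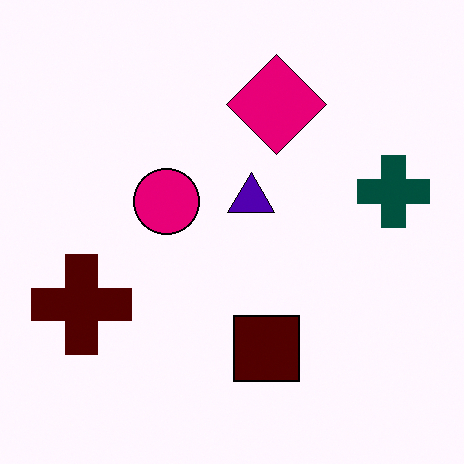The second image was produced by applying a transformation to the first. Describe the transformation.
This is the original image boosted in contrast.

Tones are pushed away from mid-grey across the whole image — a global contrast change.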